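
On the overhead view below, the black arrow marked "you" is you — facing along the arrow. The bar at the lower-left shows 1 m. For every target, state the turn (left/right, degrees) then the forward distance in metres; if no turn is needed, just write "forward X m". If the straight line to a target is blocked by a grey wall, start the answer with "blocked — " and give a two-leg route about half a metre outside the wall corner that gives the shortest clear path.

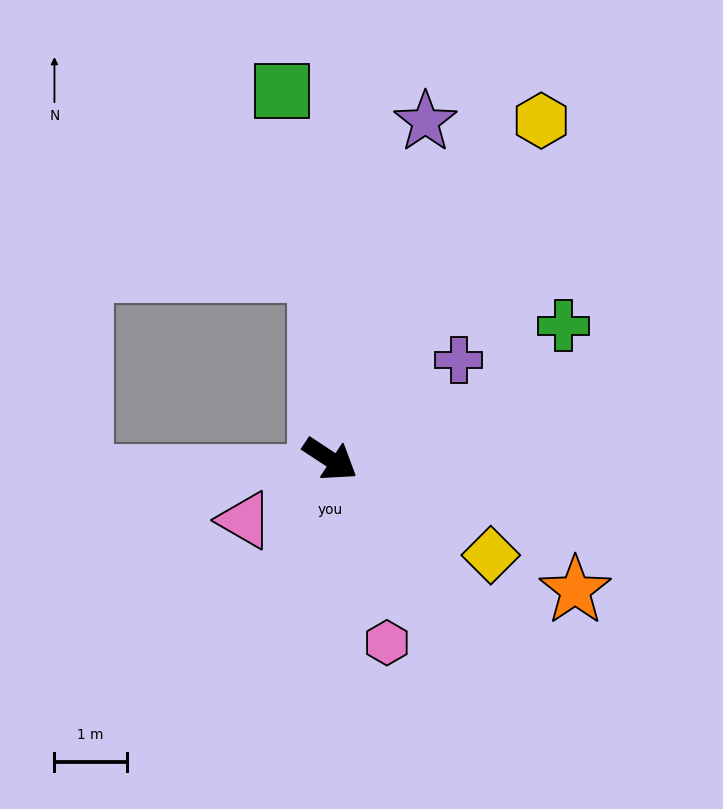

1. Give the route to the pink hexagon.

turn right 40°, forward 2.6 m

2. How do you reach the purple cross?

turn left 71°, forward 2.2 m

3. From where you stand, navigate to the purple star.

turn left 107°, forward 4.8 m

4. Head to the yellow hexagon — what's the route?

turn left 91°, forward 5.5 m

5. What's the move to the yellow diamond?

turn left 2°, forward 2.6 m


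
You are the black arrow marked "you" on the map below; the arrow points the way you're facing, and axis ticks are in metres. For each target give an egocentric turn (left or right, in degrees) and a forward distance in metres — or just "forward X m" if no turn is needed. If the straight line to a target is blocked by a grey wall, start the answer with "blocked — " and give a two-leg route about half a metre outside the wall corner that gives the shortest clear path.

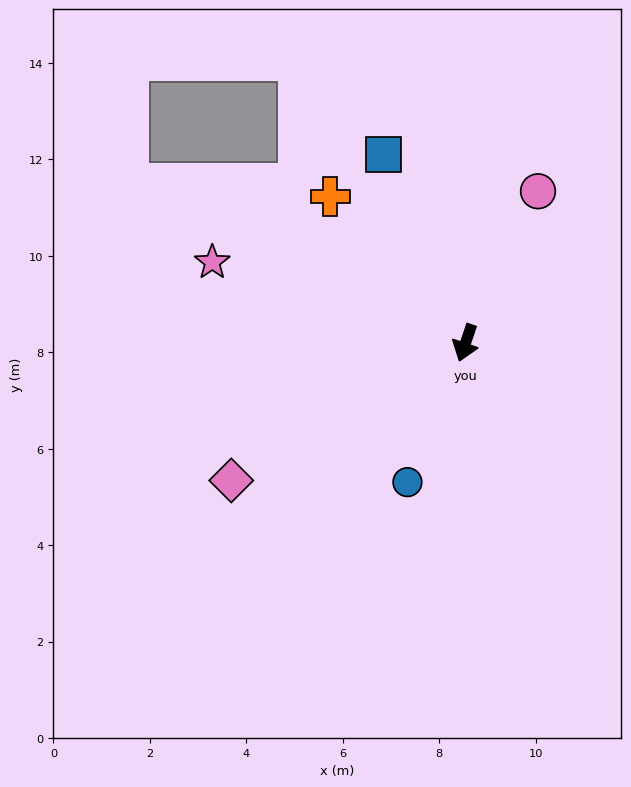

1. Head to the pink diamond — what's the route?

turn right 41°, forward 5.6 m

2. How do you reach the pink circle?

turn left 173°, forward 3.5 m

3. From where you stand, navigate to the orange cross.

turn right 118°, forward 4.1 m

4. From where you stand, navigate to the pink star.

turn right 89°, forward 5.5 m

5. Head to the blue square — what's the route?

turn right 138°, forward 4.3 m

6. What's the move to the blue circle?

turn right 4°, forward 3.1 m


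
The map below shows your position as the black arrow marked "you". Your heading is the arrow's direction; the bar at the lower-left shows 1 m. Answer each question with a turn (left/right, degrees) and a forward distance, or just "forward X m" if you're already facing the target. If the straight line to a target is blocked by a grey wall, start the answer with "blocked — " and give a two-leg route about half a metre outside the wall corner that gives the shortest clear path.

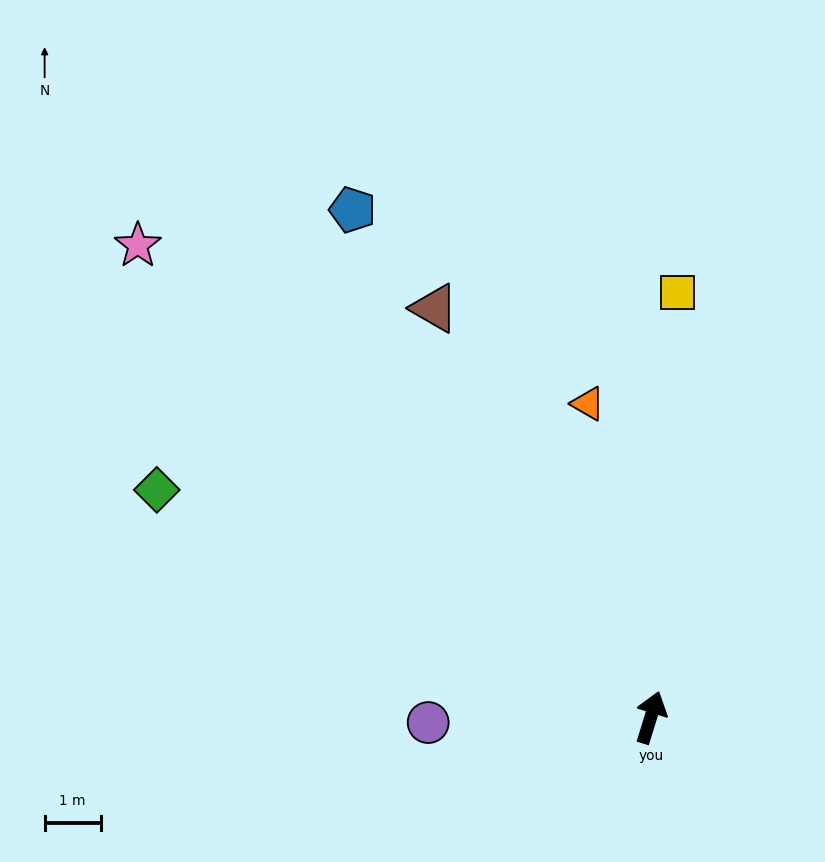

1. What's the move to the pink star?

turn left 65°, forward 12.4 m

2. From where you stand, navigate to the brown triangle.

turn left 45°, forward 8.2 m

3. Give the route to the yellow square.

turn left 14°, forward 7.6 m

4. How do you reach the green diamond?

turn left 82°, forward 9.7 m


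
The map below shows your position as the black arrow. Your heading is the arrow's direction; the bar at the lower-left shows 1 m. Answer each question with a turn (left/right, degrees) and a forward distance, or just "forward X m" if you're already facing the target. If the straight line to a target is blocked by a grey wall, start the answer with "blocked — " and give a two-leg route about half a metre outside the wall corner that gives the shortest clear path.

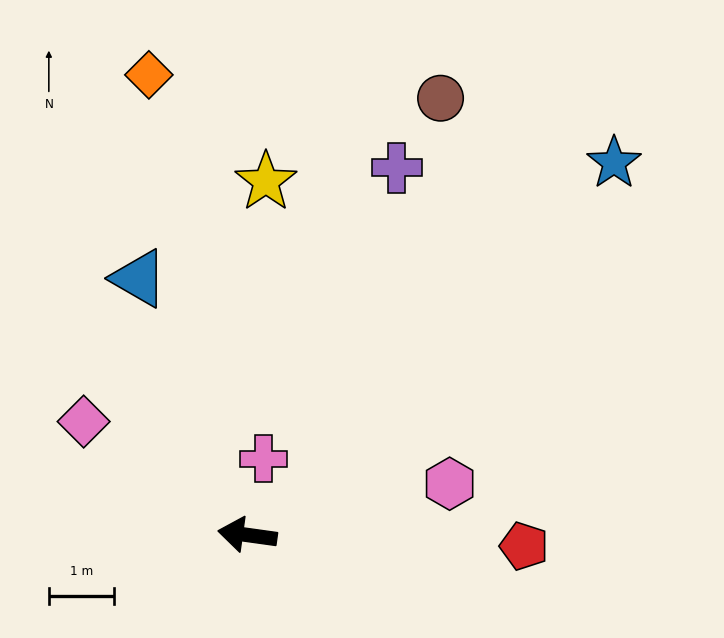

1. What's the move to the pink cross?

turn right 94°, forward 1.2 m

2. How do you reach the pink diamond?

turn right 27°, forward 3.0 m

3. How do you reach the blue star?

turn right 127°, forward 8.0 m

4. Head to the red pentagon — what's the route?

turn right 174°, forward 4.2 m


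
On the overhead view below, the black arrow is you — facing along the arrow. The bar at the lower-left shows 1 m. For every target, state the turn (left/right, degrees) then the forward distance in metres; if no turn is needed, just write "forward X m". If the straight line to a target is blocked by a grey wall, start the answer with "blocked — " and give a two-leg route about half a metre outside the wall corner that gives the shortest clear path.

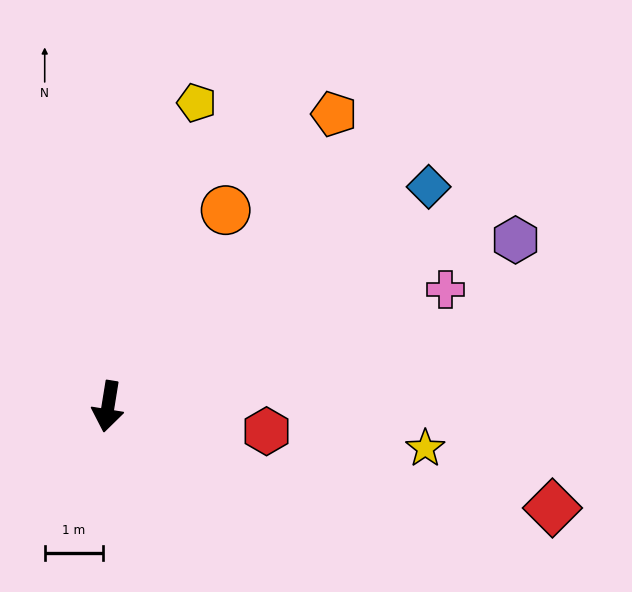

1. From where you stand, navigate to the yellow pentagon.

turn left 173°, forward 5.4 m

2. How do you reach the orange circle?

turn left 158°, forward 3.9 m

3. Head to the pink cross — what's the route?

turn left 118°, forward 6.1 m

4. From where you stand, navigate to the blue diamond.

turn left 134°, forward 6.6 m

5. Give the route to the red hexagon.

turn left 90°, forward 2.7 m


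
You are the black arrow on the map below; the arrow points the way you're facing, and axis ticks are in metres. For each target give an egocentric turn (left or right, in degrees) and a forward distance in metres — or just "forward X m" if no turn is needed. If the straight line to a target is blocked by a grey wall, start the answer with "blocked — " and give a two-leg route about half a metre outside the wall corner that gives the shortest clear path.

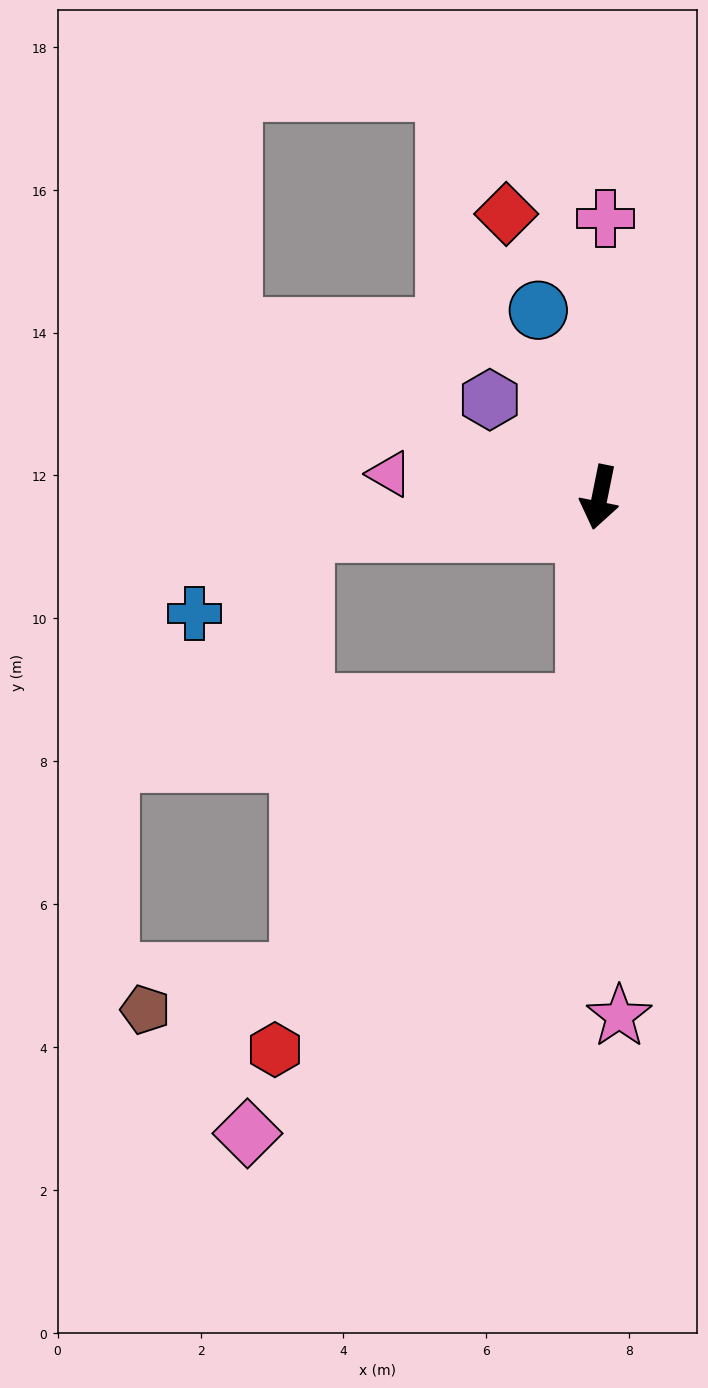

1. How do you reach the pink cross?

turn right 170°, forward 3.9 m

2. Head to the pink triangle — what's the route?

turn right 85°, forward 3.0 m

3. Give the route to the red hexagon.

blocked — turn left 8°, forward 2.9 m, then turn right 39°, forward 6.5 m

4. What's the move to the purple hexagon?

turn right 120°, forward 2.1 m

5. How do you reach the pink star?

turn left 14°, forward 7.3 m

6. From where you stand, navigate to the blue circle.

turn right 150°, forward 2.8 m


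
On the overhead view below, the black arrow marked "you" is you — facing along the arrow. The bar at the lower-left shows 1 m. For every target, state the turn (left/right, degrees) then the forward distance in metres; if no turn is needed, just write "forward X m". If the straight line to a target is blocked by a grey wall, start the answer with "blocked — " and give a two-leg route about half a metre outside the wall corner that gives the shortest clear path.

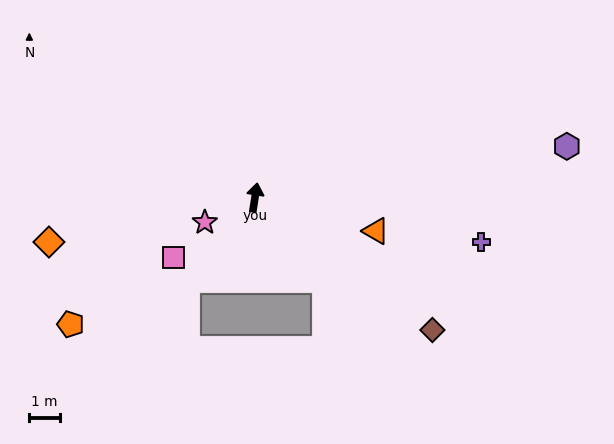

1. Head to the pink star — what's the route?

turn left 125°, forward 1.8 m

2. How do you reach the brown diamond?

turn right 118°, forward 7.3 m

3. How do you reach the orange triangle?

turn right 97°, forward 4.1 m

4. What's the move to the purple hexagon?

turn right 72°, forward 10.4 m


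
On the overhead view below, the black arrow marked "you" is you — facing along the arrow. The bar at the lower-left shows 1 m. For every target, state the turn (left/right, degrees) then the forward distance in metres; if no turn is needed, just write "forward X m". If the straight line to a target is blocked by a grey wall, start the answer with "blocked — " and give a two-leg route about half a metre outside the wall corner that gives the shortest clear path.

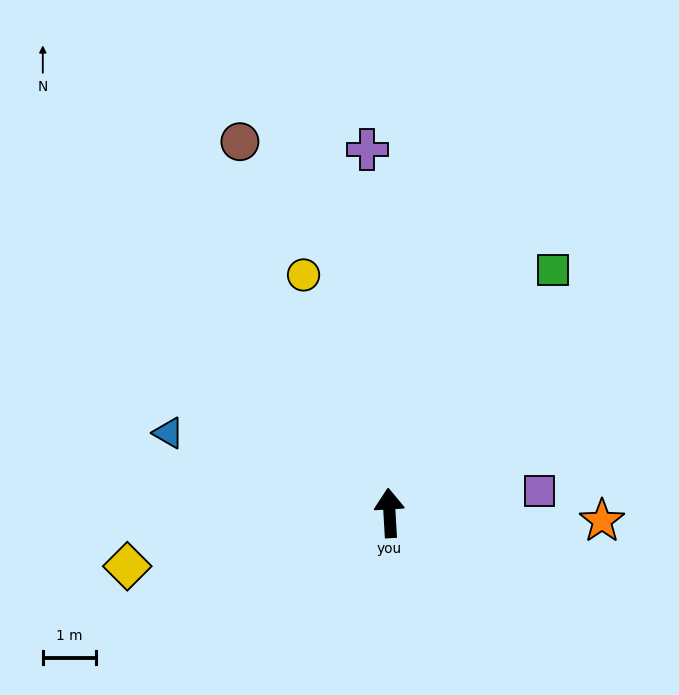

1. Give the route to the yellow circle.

turn left 17°, forward 4.8 m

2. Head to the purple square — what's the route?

turn right 85°, forward 2.9 m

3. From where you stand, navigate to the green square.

turn right 37°, forward 5.5 m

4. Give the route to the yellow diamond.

turn left 98°, forward 5.0 m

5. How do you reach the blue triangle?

turn left 67°, forward 4.4 m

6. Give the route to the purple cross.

forward 6.9 m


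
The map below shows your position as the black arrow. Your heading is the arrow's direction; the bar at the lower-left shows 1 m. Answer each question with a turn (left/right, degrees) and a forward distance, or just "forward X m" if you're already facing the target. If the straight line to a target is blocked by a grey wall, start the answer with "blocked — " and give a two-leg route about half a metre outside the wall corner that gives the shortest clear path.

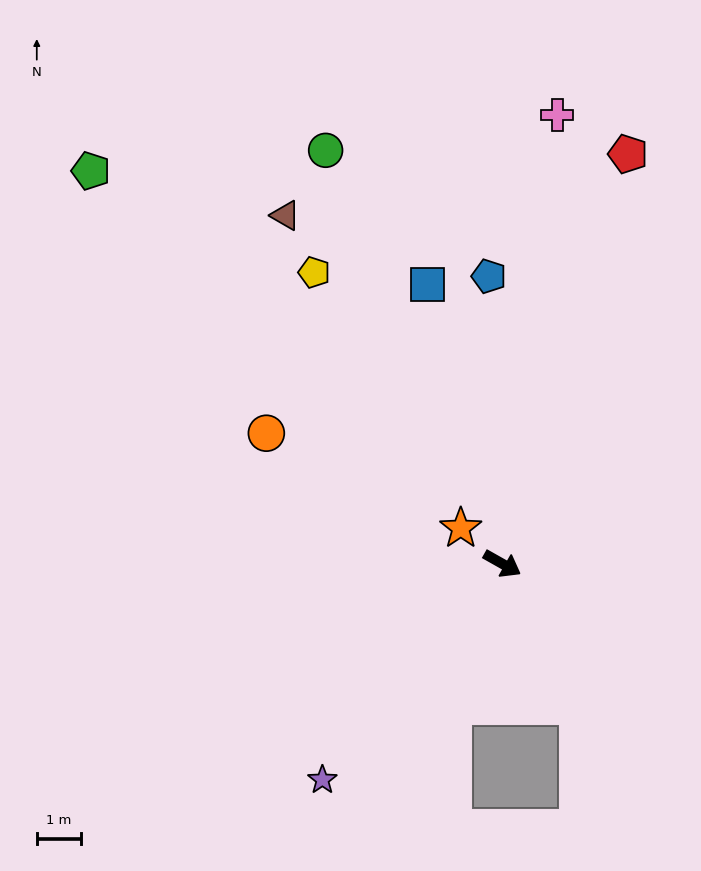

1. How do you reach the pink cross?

turn left 112°, forward 10.3 m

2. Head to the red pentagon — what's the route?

turn left 102°, forward 9.8 m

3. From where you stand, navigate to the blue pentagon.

turn left 122°, forward 6.6 m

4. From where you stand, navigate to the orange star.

turn left 169°, forward 1.2 m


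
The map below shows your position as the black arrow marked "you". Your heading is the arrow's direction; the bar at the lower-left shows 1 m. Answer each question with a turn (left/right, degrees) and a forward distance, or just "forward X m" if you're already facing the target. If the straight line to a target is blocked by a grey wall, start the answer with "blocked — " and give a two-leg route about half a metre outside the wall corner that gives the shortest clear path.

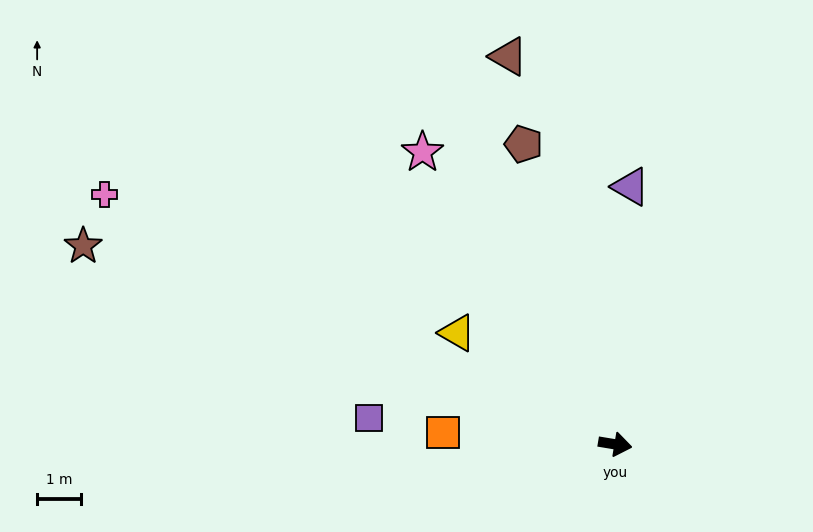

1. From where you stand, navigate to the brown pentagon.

turn left 116°, forward 7.2 m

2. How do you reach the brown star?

turn left 169°, forward 13.0 m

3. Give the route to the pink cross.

turn left 163°, forward 13.0 m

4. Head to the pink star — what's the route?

turn left 133°, forward 8.0 m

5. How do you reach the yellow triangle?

turn left 154°, forward 4.4 m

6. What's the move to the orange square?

turn right 174°, forward 4.0 m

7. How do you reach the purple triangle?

turn left 96°, forward 5.9 m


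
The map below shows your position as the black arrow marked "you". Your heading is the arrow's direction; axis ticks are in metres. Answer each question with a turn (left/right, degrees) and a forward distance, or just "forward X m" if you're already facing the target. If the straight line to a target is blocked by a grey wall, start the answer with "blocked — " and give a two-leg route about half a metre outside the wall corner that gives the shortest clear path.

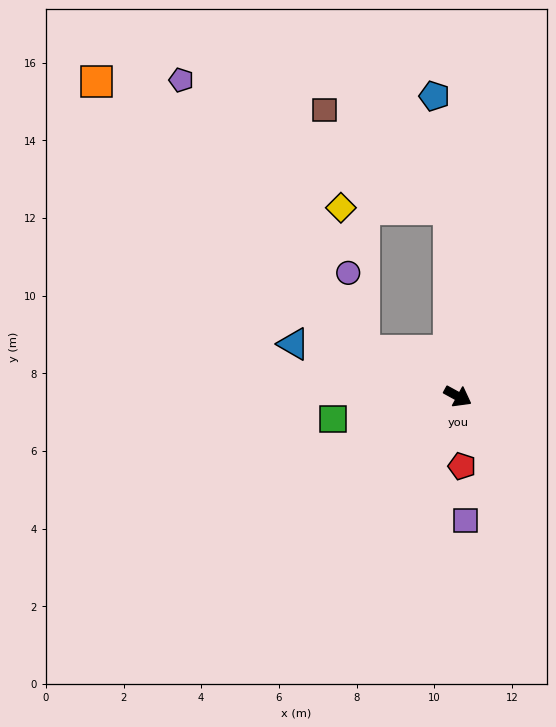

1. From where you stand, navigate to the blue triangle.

turn right 169°, forward 4.4 m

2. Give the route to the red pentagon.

turn right 58°, forward 1.8 m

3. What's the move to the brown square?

blocked — turn left 121°, forward 4.8 m, then turn left 50°, forward 4.1 m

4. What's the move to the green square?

turn right 141°, forward 3.3 m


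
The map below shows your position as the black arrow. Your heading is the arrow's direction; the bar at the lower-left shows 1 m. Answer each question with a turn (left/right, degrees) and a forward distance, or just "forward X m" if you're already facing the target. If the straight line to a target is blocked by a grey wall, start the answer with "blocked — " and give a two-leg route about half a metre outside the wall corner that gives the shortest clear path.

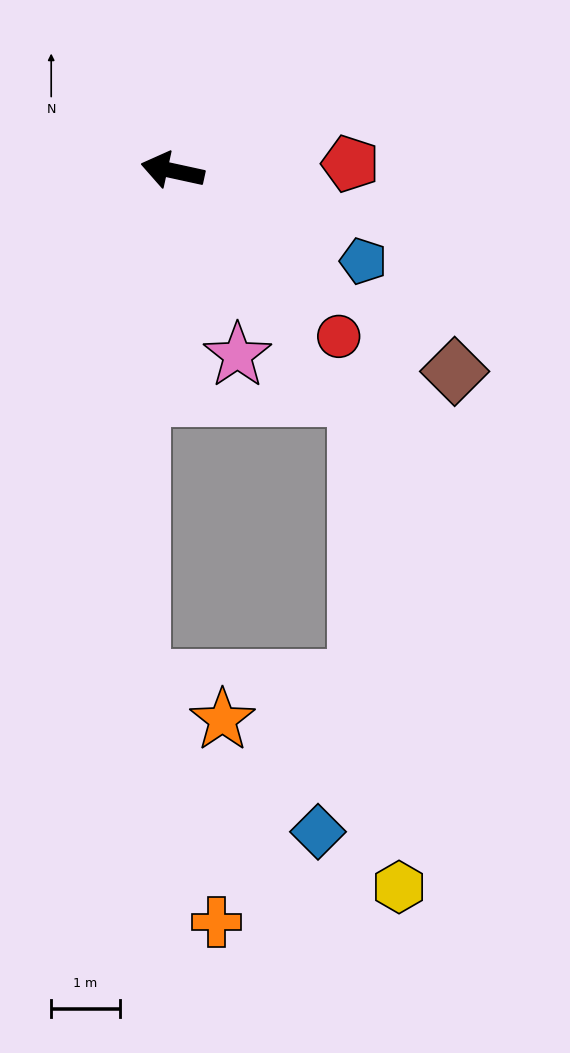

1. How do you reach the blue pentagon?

turn left 167°, forward 3.1 m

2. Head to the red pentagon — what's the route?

turn right 165°, forward 2.6 m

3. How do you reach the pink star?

turn left 122°, forward 2.9 m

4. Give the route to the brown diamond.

turn left 157°, forward 5.1 m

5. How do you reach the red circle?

turn left 147°, forward 3.4 m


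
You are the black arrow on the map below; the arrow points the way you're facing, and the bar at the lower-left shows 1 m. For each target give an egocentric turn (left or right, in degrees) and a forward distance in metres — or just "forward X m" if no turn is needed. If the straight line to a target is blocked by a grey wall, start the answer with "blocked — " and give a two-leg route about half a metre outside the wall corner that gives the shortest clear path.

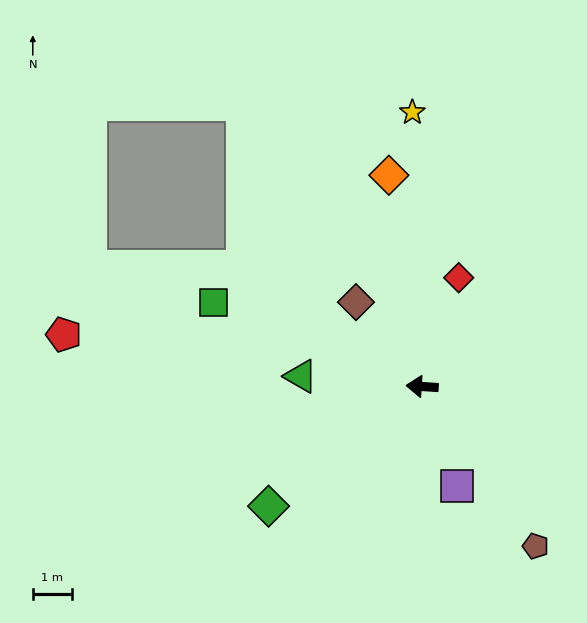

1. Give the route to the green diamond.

turn left 41°, forward 4.9 m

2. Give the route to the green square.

turn right 18°, forward 5.7 m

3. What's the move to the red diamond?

turn right 105°, forward 2.9 m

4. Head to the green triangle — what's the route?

forward 3.1 m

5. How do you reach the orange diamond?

turn right 77°, forward 5.4 m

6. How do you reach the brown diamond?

turn right 48°, forward 2.7 m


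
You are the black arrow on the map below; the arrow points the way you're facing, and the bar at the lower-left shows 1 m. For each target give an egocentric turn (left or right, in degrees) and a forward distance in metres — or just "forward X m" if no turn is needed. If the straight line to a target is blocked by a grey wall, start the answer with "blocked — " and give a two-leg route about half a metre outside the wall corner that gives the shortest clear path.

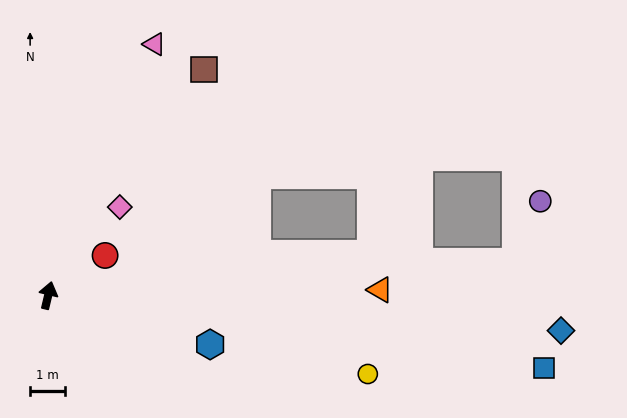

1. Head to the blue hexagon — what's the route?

turn right 93°, forward 4.9 m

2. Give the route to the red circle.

turn right 42°, forward 2.0 m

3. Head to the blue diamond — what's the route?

turn right 80°, forward 14.9 m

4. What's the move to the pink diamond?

turn right 26°, forward 3.3 m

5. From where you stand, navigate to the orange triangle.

turn right 76°, forward 9.6 m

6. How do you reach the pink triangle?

turn right 9°, forward 7.9 m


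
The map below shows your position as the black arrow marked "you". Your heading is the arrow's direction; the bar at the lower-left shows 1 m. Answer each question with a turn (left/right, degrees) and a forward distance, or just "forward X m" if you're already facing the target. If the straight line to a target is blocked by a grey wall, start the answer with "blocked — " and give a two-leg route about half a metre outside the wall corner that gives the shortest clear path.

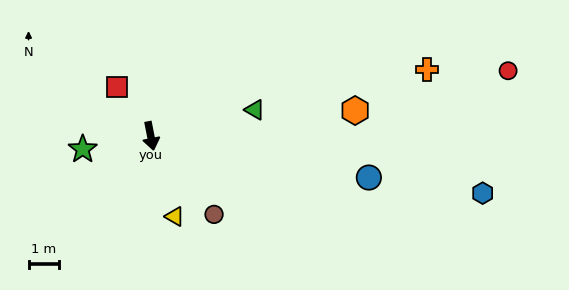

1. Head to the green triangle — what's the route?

turn left 93°, forward 3.5 m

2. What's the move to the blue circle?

turn left 68°, forward 7.3 m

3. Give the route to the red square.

turn right 156°, forward 2.0 m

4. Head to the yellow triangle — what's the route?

turn left 5°, forward 2.8 m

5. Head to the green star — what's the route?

turn right 90°, forward 2.3 m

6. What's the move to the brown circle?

turn left 28°, forward 3.3 m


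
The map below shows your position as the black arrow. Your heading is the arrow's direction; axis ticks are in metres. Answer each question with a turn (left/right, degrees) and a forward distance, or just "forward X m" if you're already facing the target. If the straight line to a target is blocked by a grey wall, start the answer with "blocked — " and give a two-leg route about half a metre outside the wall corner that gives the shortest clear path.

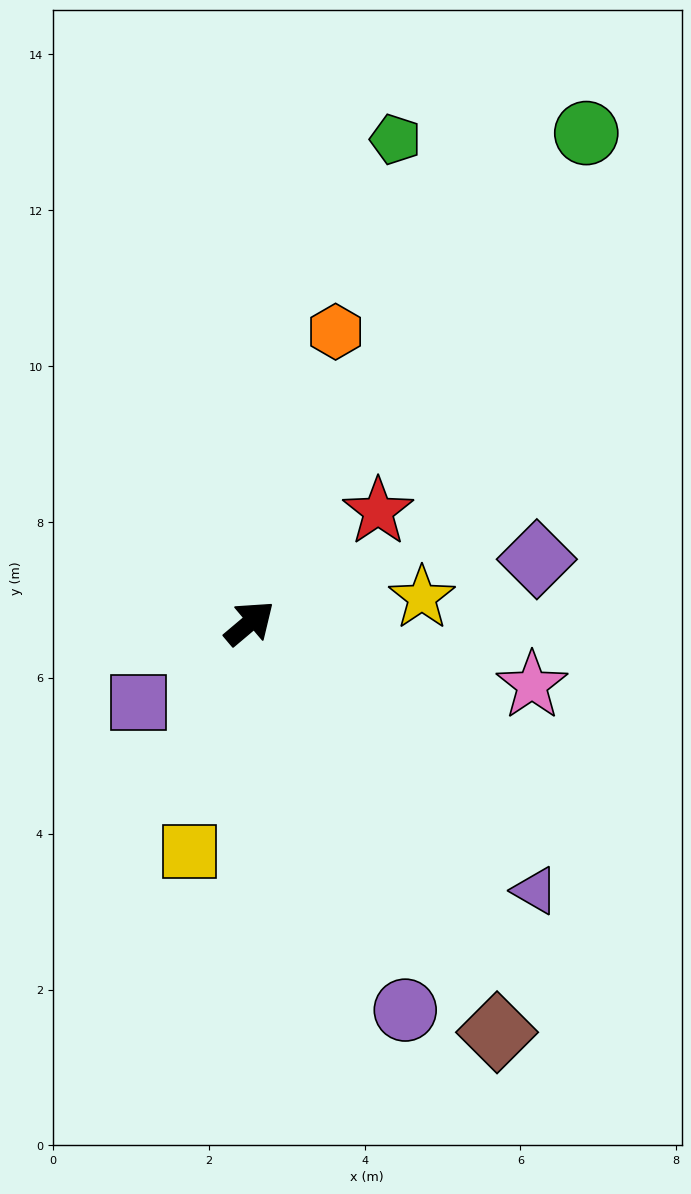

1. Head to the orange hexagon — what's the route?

turn left 33°, forward 3.9 m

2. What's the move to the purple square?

turn left 175°, forward 1.8 m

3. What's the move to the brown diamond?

turn right 99°, forward 6.1 m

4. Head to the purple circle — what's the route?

turn right 108°, forward 5.4 m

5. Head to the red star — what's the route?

forward 2.2 m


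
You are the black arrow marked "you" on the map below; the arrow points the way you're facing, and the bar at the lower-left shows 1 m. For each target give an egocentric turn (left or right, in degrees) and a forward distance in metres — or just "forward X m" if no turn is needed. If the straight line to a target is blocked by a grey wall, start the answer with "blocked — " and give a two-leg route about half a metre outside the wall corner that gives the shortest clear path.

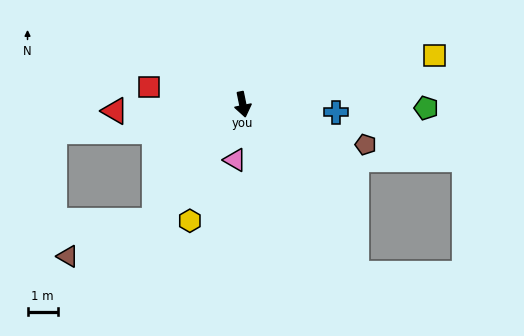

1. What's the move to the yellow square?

turn left 93°, forward 6.5 m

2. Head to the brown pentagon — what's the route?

turn left 60°, forward 4.3 m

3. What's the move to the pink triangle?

turn right 19°, forward 1.8 m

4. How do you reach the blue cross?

turn left 74°, forward 3.1 m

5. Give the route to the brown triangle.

blocked — turn right 49°, forward 4.8 m, then turn right 30°, forward 3.1 m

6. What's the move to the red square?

turn right 112°, forward 3.1 m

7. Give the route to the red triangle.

turn right 99°, forward 4.2 m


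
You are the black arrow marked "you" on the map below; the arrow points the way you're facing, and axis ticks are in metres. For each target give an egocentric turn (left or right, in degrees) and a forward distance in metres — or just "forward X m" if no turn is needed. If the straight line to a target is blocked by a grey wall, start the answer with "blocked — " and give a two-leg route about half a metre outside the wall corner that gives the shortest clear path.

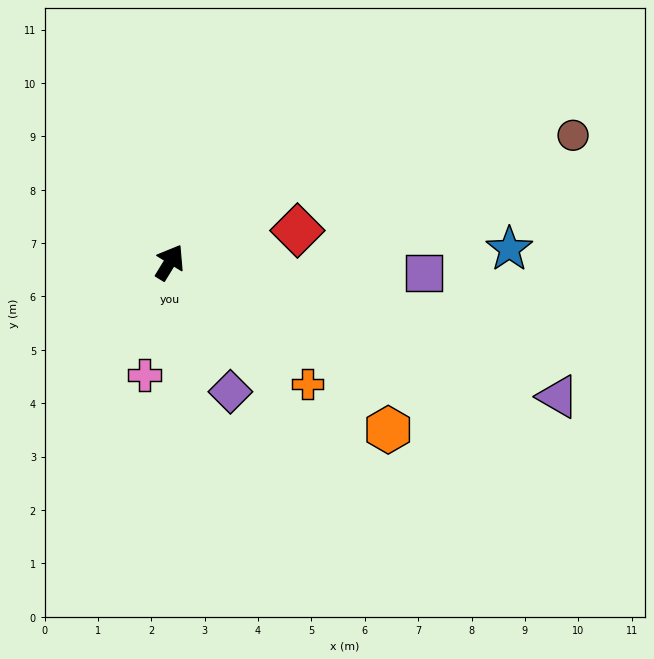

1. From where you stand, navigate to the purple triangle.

turn right 78°, forward 7.7 m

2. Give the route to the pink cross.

turn right 161°, forward 2.2 m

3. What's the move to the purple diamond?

turn right 123°, forward 2.7 m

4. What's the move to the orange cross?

turn right 100°, forward 3.4 m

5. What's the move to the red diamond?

turn right 45°, forward 2.5 m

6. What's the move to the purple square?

turn right 61°, forward 4.8 m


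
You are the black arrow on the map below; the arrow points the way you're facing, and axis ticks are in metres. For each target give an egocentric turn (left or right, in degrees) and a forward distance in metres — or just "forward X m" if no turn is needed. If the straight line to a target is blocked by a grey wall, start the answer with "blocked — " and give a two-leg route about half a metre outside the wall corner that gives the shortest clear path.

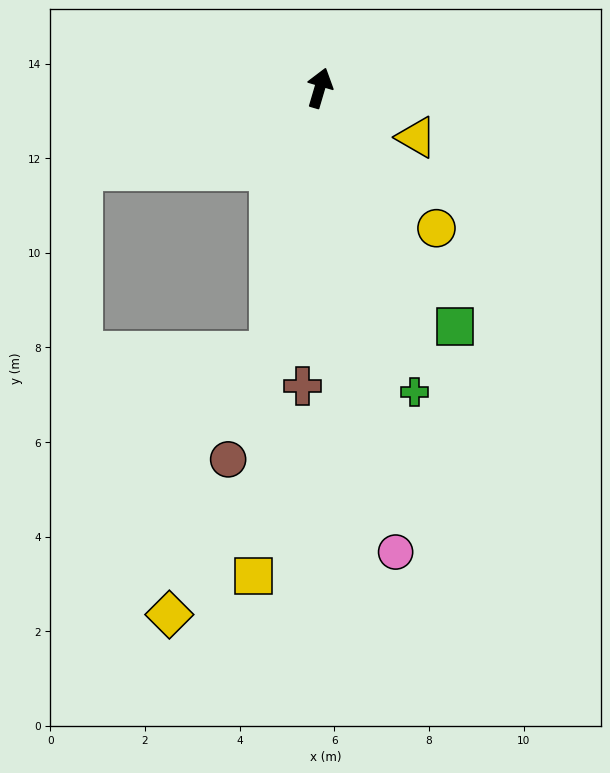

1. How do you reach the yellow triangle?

turn right 101°, forward 2.3 m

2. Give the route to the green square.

turn right 134°, forward 5.8 m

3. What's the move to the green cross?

turn right 146°, forward 6.7 m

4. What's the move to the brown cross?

turn right 167°, forward 6.3 m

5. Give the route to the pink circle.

turn right 154°, forward 9.9 m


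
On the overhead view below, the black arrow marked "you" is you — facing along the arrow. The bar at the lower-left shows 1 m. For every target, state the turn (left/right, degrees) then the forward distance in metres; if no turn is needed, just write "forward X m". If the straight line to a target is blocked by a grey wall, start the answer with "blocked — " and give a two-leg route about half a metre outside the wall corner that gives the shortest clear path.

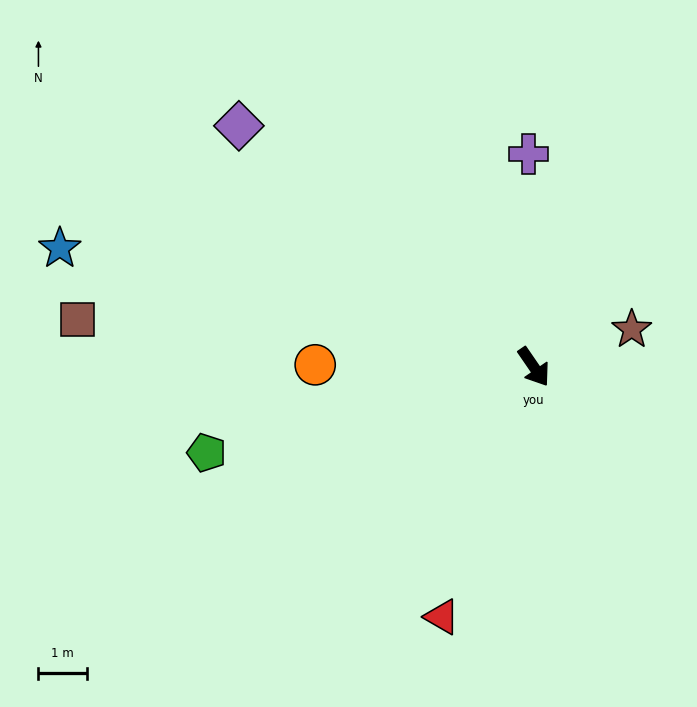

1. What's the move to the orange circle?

turn right 125°, forward 4.5 m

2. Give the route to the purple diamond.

turn right 164°, forward 7.9 m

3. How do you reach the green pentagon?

turn right 110°, forward 7.0 m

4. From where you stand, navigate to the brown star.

turn left 77°, forward 2.2 m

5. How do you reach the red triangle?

turn right 55°, forward 5.5 m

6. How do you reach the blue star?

turn right 139°, forward 10.1 m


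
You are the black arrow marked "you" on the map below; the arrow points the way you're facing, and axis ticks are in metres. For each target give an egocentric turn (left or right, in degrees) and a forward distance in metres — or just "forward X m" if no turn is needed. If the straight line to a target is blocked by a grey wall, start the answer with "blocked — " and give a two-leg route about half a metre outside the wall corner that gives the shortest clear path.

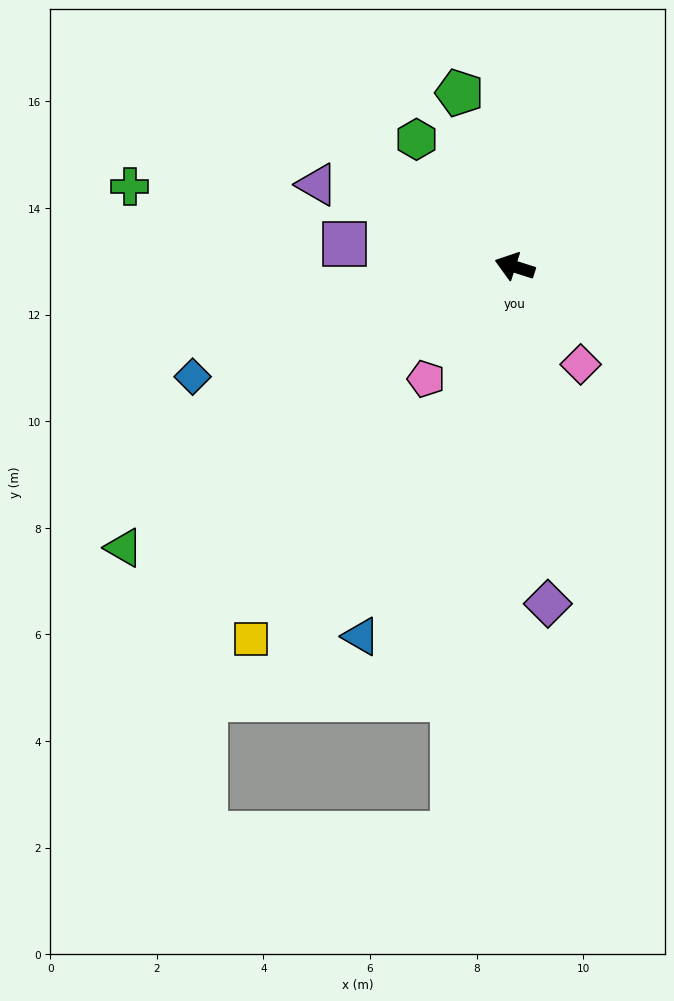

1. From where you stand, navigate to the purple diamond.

turn left 113°, forward 6.4 m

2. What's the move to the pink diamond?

turn left 142°, forward 2.2 m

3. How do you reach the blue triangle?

turn left 85°, forward 7.5 m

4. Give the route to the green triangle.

turn left 53°, forward 9.0 m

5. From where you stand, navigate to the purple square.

turn left 10°, forward 3.2 m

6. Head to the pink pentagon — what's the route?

turn left 69°, forward 2.7 m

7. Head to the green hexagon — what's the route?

turn right 35°, forward 3.0 m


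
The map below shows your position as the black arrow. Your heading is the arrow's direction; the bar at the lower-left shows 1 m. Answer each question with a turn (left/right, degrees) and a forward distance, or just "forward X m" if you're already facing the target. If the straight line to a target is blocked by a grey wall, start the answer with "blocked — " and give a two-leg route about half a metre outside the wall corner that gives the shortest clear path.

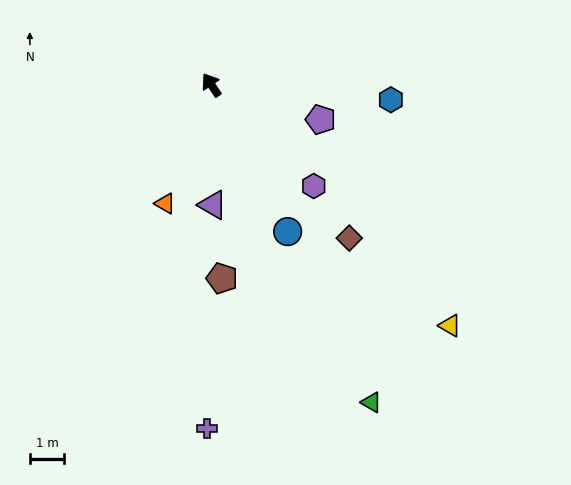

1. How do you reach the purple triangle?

turn left 147°, forward 3.5 m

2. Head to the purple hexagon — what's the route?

turn right 168°, forward 4.2 m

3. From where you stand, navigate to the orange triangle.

turn left 125°, forward 3.7 m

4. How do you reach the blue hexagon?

turn right 129°, forward 5.3 m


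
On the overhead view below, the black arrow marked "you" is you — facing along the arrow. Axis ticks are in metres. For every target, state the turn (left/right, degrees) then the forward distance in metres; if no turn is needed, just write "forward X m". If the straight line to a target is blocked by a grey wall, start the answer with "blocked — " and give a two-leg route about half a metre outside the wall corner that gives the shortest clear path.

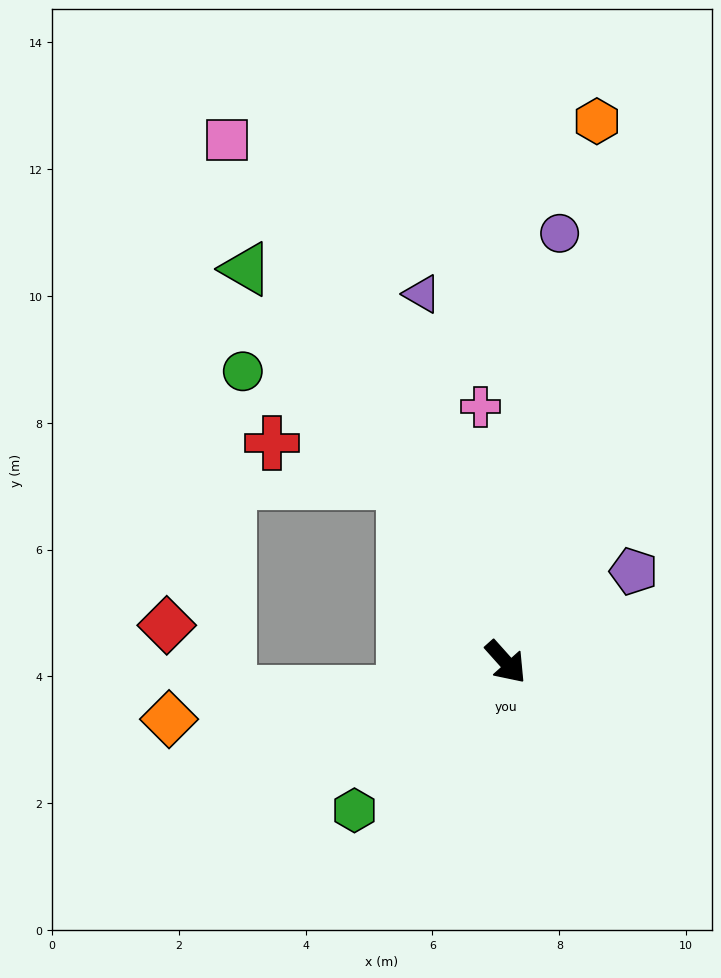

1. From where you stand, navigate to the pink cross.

turn left 144°, forward 4.0 m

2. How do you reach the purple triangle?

turn left 151°, forward 6.0 m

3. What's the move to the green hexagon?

turn right 87°, forward 3.3 m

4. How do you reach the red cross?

blocked — turn left 168°, forward 3.3 m, then turn left 44°, forward 2.2 m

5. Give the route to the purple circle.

turn left 131°, forward 6.8 m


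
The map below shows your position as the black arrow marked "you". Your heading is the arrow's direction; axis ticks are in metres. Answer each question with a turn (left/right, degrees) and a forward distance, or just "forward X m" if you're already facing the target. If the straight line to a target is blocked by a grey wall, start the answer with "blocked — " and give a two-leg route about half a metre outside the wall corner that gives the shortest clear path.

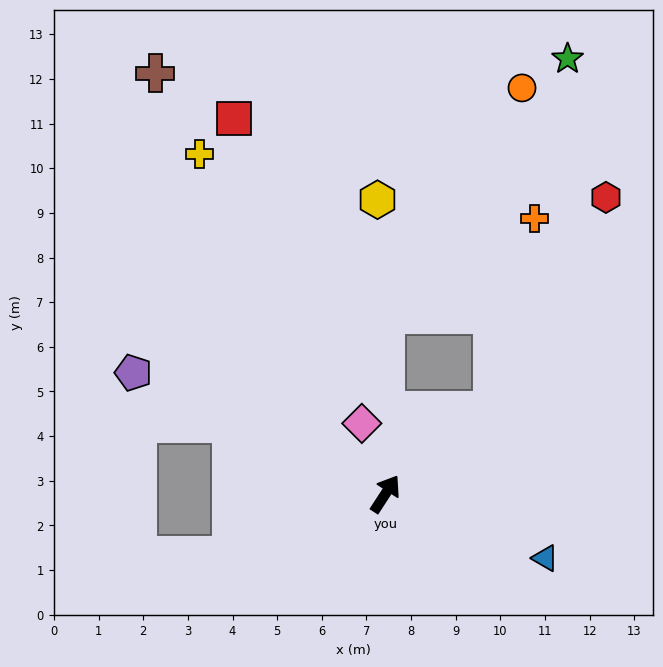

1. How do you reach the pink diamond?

turn left 51°, forward 1.7 m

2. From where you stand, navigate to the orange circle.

blocked — turn right 19°, forward 3.0 m, then turn left 47°, forward 7.3 m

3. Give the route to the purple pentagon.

turn left 97°, forward 6.3 m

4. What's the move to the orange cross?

blocked — turn right 19°, forward 3.0 m, then turn left 40°, forward 4.4 m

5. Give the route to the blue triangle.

turn right 79°, forward 3.9 m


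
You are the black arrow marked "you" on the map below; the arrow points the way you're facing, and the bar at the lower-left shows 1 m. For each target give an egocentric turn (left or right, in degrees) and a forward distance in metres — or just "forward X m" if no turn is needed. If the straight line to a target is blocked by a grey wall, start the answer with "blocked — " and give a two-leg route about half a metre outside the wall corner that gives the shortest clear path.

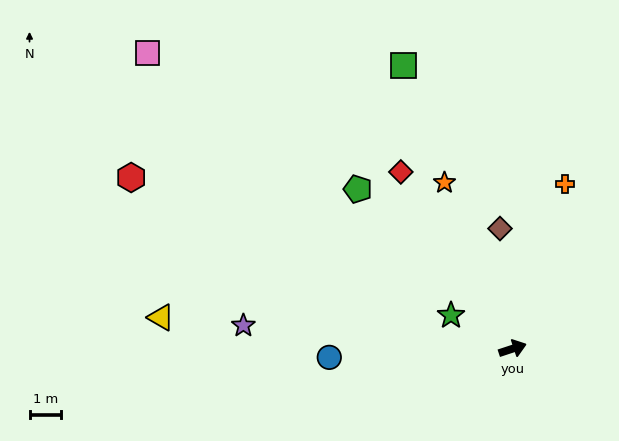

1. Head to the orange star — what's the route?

turn left 94°, forward 5.6 m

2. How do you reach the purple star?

turn left 157°, forward 8.5 m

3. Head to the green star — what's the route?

turn left 133°, forward 2.2 m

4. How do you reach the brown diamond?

turn left 78°, forward 3.8 m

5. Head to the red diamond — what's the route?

turn left 104°, forward 6.6 m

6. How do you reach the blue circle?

turn left 164°, forward 5.8 m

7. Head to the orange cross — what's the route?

turn left 54°, forward 5.4 m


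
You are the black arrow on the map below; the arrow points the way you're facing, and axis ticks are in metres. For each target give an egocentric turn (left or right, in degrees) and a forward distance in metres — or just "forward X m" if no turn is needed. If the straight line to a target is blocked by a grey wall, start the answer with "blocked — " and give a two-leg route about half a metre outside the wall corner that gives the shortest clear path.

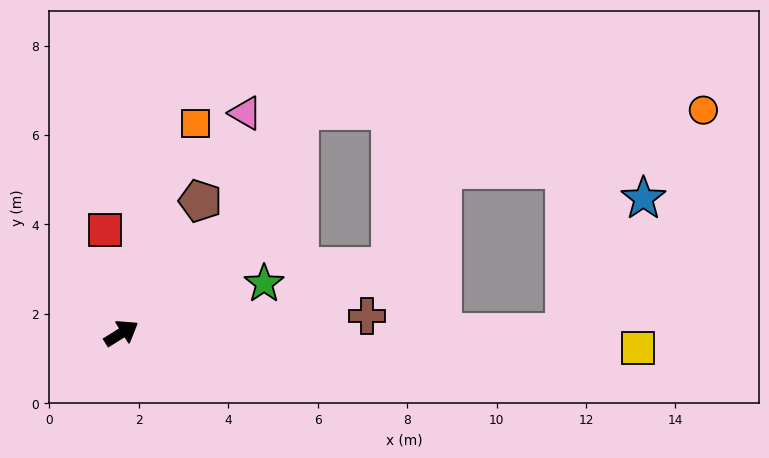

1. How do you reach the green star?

turn right 13°, forward 3.4 m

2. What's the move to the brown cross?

turn right 28°, forward 5.5 m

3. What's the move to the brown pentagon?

turn left 27°, forward 3.4 m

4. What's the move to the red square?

turn left 67°, forward 2.3 m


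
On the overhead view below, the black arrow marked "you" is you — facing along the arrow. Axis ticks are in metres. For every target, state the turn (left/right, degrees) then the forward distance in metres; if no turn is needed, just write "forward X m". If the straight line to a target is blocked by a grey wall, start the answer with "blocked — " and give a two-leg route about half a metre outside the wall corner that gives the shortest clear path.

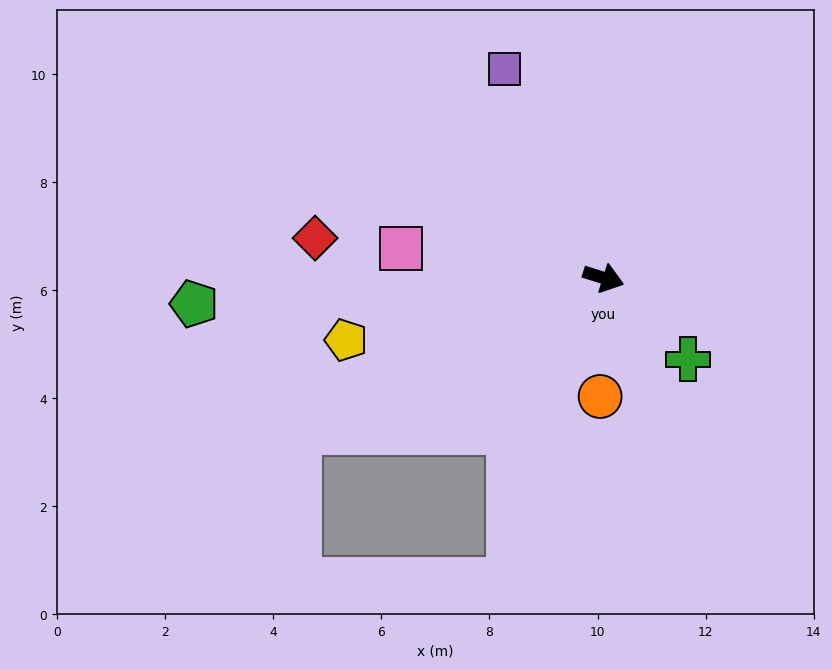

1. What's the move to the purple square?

turn left 133°, forward 4.3 m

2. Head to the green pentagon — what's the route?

turn right 159°, forward 7.6 m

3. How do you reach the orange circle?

turn right 74°, forward 2.2 m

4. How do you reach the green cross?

turn right 26°, forward 2.2 m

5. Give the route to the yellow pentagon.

turn right 149°, forward 4.9 m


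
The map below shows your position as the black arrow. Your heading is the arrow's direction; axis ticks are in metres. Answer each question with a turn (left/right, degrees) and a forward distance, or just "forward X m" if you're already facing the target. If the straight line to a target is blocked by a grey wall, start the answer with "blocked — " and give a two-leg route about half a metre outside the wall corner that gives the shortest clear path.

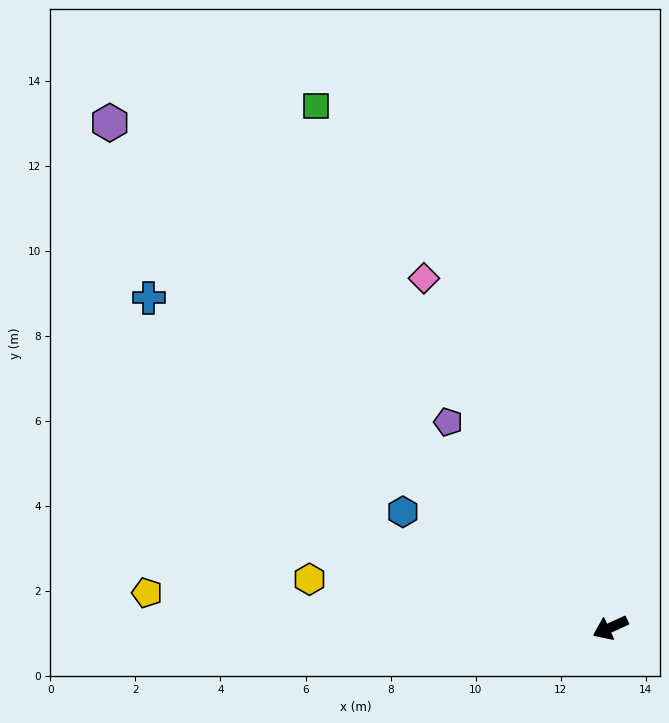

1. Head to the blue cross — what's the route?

turn right 60°, forward 13.3 m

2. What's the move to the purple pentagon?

turn right 76°, forward 6.2 m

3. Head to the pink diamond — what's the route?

turn right 86°, forward 9.3 m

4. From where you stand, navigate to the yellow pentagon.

turn right 29°, forward 10.9 m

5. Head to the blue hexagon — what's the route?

turn right 54°, forward 5.6 m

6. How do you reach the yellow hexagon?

turn right 34°, forward 7.2 m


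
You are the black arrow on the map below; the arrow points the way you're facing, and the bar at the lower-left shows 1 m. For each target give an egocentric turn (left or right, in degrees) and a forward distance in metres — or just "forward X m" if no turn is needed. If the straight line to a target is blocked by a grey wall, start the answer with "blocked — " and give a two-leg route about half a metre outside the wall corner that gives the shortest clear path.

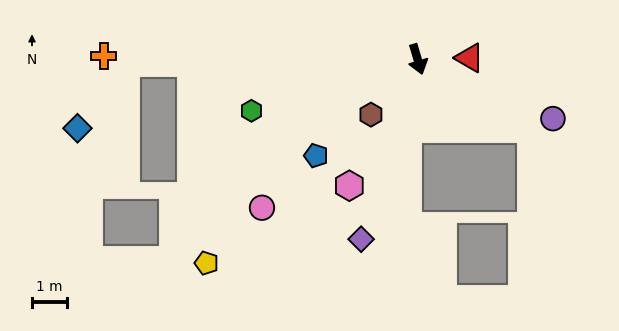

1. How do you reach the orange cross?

turn right 107°, forward 9.0 m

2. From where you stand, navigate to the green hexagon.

turn right 89°, forward 5.0 m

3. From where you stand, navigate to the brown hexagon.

turn right 57°, forward 2.1 m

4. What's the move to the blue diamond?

blocked — turn right 106°, forward 8.4 m, then turn left 54°, forward 2.3 m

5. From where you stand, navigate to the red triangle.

turn left 75°, forward 1.5 m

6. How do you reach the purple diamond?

turn right 34°, forward 5.4 m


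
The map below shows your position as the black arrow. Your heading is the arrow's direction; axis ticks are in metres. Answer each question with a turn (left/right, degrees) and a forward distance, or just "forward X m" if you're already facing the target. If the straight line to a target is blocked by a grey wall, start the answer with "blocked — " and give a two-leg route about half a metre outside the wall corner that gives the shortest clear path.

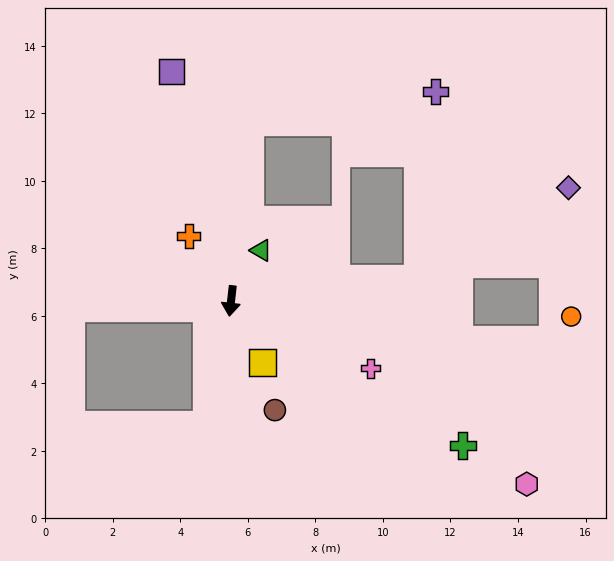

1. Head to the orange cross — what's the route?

turn right 140°, forward 2.3 m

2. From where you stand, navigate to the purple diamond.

blocked — turn left 103°, forward 5.6 m, then turn left 25°, forward 5.2 m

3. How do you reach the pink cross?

turn left 71°, forward 4.6 m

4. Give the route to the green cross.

turn left 64°, forward 8.1 m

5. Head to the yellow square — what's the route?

turn left 34°, forward 2.0 m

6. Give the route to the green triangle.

turn left 156°, forward 1.7 m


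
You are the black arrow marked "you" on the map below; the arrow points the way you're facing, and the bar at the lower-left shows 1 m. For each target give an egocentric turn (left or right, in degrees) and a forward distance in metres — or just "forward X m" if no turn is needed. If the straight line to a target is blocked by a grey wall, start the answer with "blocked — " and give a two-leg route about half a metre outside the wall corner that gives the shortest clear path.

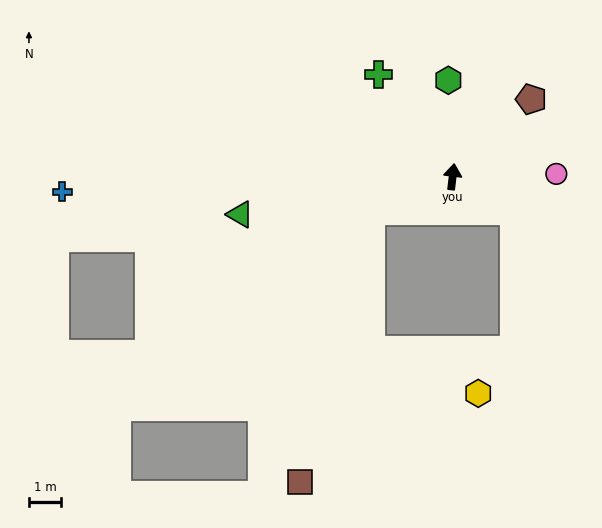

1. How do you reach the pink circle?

turn right 82°, forward 3.2 m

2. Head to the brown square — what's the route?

blocked — turn left 120°, forward 2.7 m, then turn left 52°, forward 8.6 m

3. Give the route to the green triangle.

turn left 107°, forward 6.6 m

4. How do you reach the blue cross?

turn left 99°, forward 12.0 m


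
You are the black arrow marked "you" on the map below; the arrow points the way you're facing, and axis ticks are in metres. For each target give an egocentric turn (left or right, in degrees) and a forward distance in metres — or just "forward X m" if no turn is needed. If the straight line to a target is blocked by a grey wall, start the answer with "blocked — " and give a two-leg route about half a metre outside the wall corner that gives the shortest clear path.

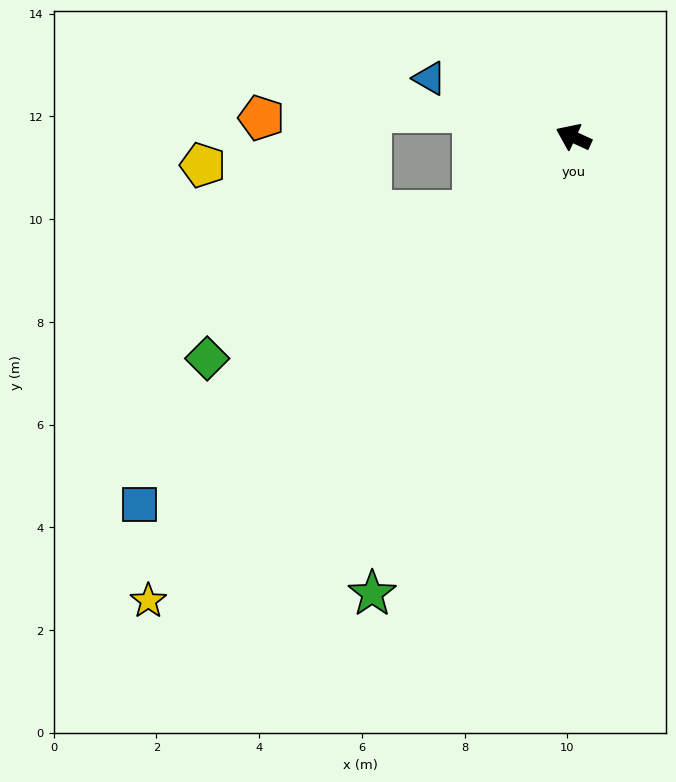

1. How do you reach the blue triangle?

turn left 2°, forward 3.0 m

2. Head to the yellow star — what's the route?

turn left 72°, forward 12.3 m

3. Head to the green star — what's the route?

turn left 91°, forward 9.7 m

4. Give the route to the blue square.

turn left 65°, forward 11.1 m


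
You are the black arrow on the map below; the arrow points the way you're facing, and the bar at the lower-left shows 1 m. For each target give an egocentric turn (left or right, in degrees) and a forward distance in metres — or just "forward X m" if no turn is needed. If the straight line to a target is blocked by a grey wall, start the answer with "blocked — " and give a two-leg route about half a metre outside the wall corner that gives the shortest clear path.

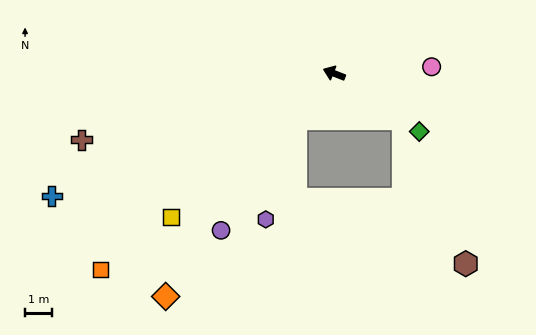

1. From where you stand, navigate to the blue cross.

turn left 45°, forward 11.4 m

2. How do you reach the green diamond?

turn left 167°, forward 3.8 m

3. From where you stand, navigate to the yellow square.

turn left 63°, forward 8.1 m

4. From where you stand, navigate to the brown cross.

turn left 36°, forward 9.7 m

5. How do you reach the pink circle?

turn right 155°, forward 3.6 m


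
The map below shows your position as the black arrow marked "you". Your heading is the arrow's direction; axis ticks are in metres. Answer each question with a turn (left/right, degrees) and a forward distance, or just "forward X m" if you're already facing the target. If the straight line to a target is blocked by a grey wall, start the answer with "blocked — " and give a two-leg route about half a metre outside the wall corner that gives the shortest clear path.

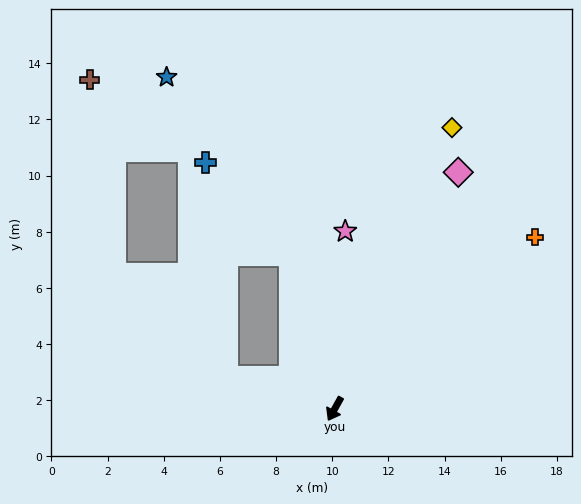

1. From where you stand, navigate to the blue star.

blocked — turn right 135°, forward 5.7 m, then turn left 19°, forward 7.7 m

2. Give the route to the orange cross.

turn left 160°, forward 9.4 m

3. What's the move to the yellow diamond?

turn right 174°, forward 10.8 m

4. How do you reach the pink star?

turn right 154°, forward 6.3 m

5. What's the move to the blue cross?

blocked — turn right 135°, forward 5.7 m, then turn left 27°, forward 4.5 m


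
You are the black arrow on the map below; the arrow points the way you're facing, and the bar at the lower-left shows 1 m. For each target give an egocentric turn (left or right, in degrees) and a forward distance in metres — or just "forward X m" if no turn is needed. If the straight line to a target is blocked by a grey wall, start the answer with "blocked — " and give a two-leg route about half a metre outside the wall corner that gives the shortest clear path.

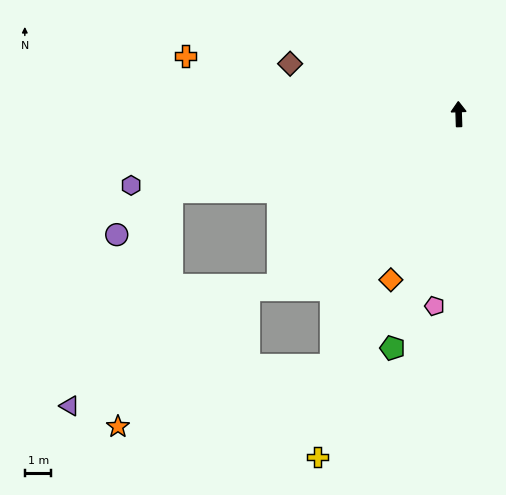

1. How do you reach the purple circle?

blocked — turn left 103°, forward 11.2 m, then turn left 23°, forward 2.6 m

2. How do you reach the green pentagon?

turn left 162°, forward 9.1 m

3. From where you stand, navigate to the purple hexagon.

turn left 100°, forward 12.6 m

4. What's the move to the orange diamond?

turn left 156°, forward 6.7 m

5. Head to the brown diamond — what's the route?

turn left 72°, forward 6.6 m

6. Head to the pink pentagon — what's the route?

turn left 171°, forward 7.3 m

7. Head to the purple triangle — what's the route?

blocked — turn left 103°, forward 11.2 m, then turn left 50°, forward 8.9 m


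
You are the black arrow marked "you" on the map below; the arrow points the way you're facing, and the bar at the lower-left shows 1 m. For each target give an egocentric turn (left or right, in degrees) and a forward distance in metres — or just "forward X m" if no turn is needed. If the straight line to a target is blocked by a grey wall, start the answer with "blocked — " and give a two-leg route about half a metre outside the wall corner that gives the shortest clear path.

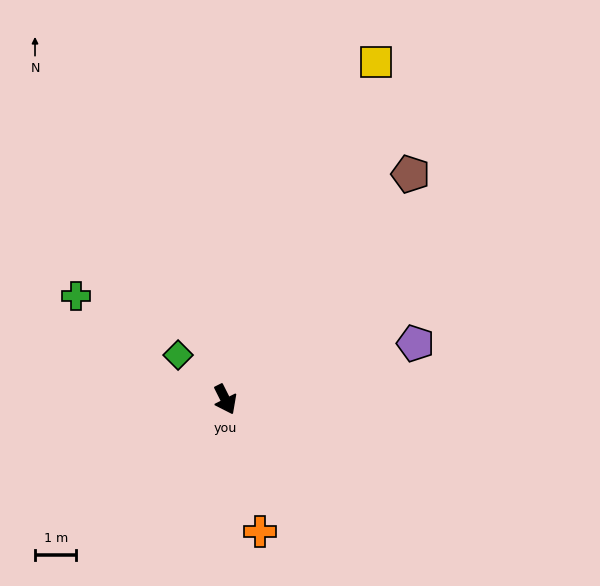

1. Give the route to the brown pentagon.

turn left 114°, forward 7.0 m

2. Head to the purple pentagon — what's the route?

turn left 80°, forward 4.8 m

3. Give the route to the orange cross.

turn right 12°, forward 3.3 m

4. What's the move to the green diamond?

turn right 160°, forward 1.6 m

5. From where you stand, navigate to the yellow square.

turn left 129°, forward 8.9 m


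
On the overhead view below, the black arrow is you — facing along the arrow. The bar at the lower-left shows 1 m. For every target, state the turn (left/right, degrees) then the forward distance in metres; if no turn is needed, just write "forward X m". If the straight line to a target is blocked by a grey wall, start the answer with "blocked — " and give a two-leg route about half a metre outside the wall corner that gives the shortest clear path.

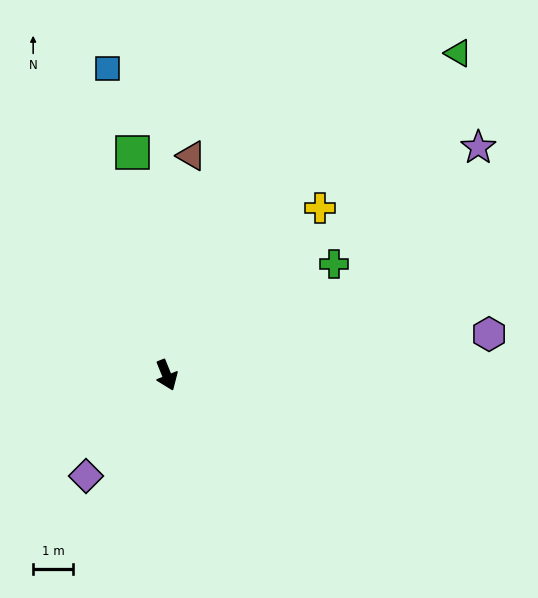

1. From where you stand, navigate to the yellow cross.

turn left 116°, forward 5.7 m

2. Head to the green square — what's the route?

turn left 167°, forward 5.7 m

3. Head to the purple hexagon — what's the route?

turn left 75°, forward 8.2 m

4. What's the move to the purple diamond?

turn right 61°, forward 3.3 m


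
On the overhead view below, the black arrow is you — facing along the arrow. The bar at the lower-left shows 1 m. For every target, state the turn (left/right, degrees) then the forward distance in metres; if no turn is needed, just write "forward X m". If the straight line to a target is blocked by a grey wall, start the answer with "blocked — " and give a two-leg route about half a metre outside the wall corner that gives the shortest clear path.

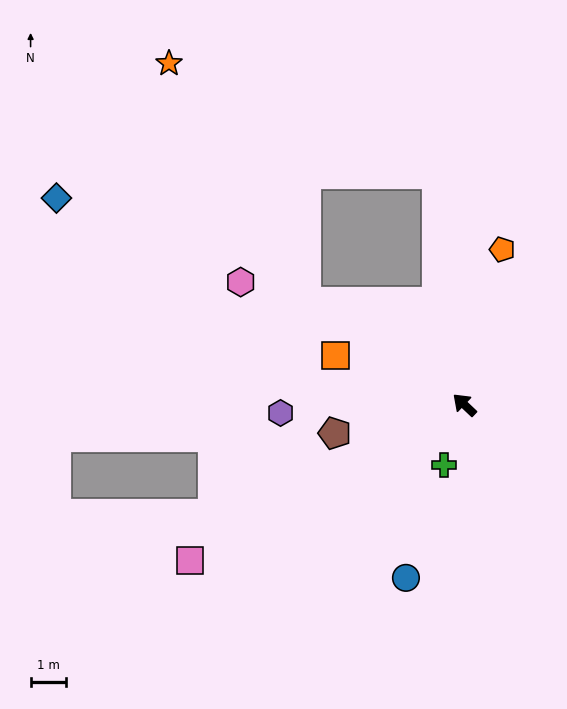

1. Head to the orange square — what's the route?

turn left 23°, forward 3.9 m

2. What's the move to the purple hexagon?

turn left 46°, forward 5.2 m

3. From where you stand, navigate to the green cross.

turn left 115°, forward 1.8 m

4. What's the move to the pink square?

turn left 73°, forward 9.0 m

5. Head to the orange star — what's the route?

blocked — turn left 10°, forward 5.4 m, then turn right 27°, forward 7.8 m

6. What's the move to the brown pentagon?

turn left 56°, forward 3.8 m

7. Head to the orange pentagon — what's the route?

turn right 60°, forward 4.5 m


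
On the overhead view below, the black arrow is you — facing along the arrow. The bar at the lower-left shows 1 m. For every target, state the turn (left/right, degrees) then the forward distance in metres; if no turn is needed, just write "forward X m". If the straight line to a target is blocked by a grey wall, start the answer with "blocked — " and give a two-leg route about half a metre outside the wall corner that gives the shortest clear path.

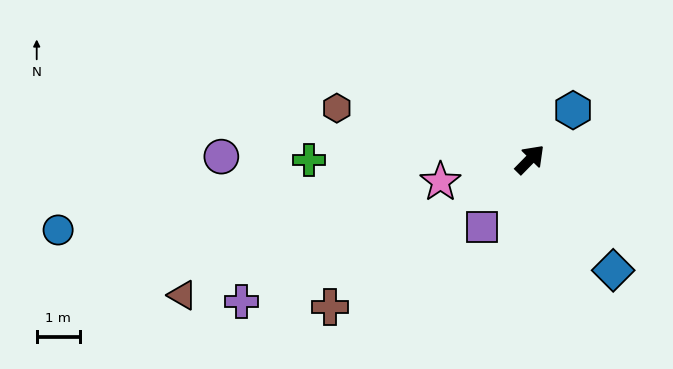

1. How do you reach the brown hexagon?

turn left 120°, forward 4.6 m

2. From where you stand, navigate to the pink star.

turn left 148°, forward 2.1 m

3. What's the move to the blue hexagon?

turn left 3°, forward 1.5 m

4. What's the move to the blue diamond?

turn right 99°, forward 3.2 m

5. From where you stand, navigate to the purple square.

turn right 171°, forward 1.9 m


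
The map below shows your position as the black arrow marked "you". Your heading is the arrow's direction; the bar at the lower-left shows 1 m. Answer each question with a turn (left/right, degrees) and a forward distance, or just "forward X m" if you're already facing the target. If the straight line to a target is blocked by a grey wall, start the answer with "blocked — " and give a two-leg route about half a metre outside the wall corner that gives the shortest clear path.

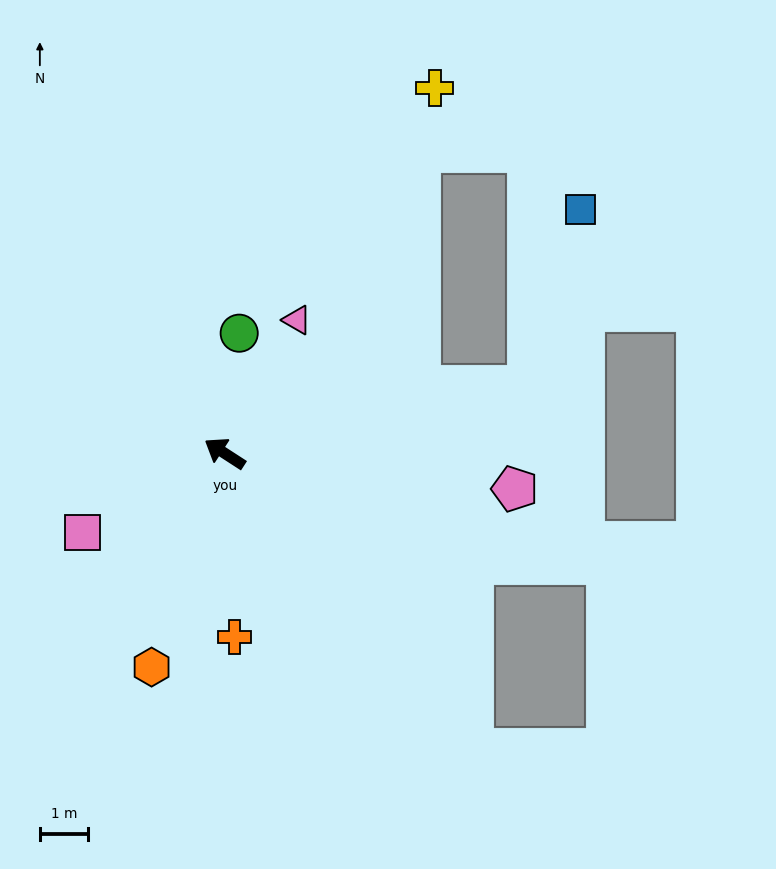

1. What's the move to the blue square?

blocked — turn right 135°, forward 6.4 m, then turn left 61°, forward 3.8 m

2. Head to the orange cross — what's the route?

turn left 126°, forward 3.8 m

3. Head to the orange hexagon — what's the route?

turn left 104°, forward 4.7 m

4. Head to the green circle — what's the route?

turn right 64°, forward 2.5 m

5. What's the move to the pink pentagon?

turn right 154°, forward 6.1 m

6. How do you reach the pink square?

turn left 62°, forward 3.4 m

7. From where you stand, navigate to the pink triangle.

turn right 86°, forward 3.1 m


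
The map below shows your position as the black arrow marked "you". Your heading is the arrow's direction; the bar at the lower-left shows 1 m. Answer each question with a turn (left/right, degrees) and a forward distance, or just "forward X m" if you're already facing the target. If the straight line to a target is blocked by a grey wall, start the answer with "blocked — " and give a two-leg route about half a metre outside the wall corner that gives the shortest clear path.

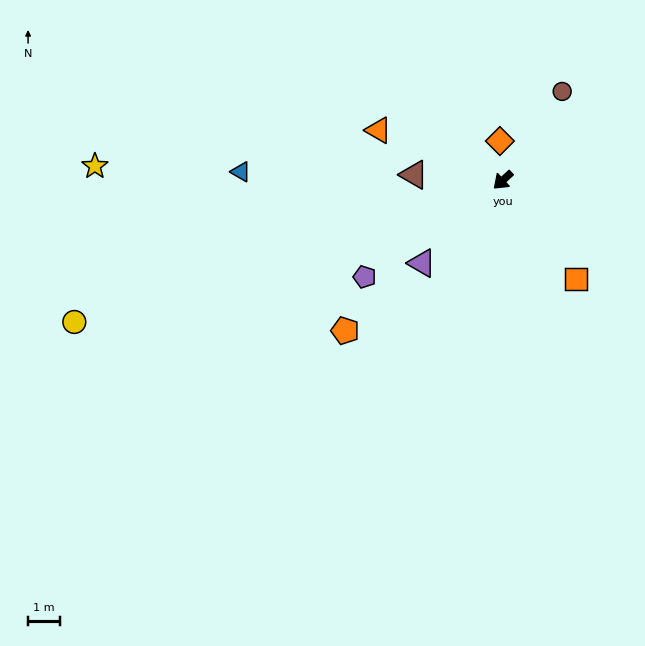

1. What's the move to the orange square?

turn left 84°, forward 3.9 m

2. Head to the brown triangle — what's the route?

turn right 46°, forward 2.8 m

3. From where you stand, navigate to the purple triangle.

turn left 3°, forward 3.6 m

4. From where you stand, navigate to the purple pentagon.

turn right 8°, forward 5.3 m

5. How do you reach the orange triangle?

turn right 64°, forward 4.2 m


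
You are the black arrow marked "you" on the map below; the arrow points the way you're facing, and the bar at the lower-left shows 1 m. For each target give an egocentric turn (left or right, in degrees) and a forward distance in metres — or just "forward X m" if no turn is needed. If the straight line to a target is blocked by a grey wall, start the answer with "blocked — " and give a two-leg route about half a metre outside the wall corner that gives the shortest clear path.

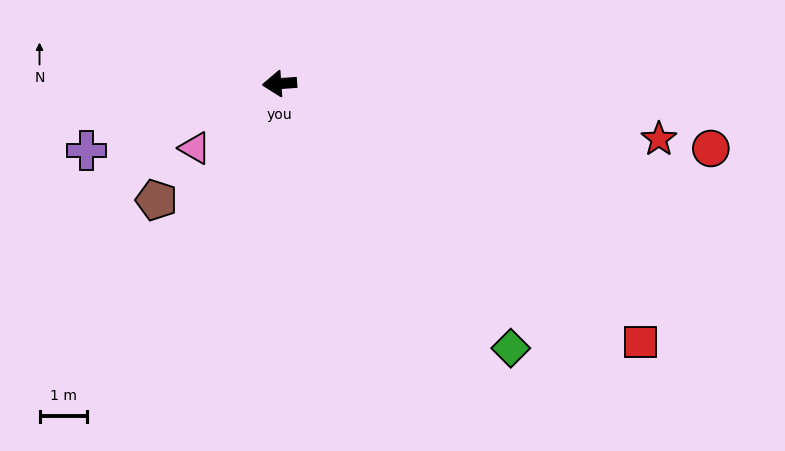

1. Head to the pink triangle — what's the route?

turn left 33°, forward 2.3 m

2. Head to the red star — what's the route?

turn left 168°, forward 8.1 m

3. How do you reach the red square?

turn left 140°, forward 9.4 m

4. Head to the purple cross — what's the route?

turn left 15°, forward 4.3 m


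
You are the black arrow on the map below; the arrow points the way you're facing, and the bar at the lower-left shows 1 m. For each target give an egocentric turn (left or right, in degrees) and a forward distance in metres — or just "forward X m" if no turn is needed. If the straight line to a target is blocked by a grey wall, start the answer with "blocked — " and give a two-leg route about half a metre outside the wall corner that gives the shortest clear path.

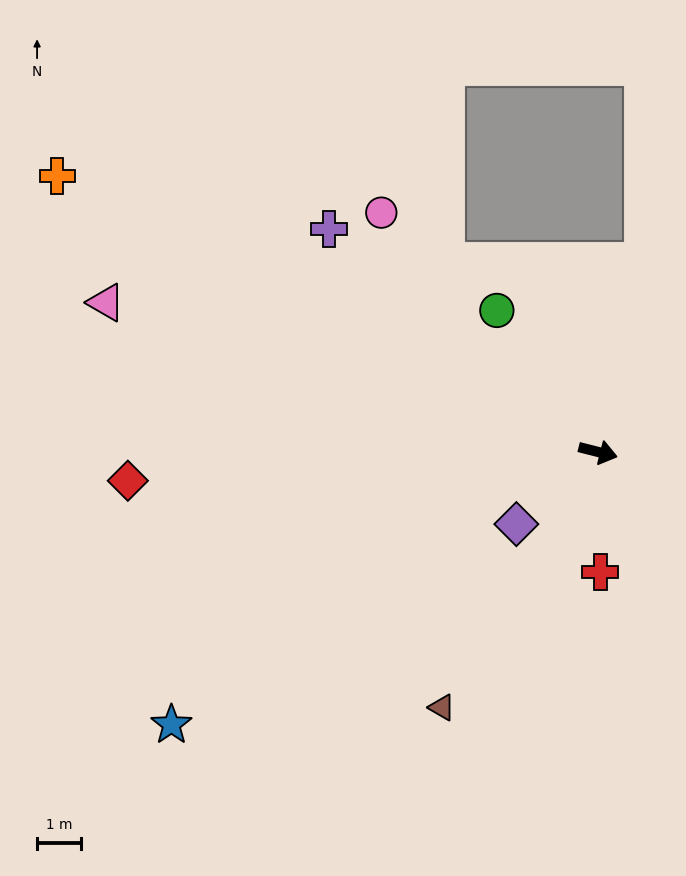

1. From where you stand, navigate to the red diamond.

turn right 162°, forward 10.8 m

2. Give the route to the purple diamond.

turn right 124°, forward 2.5 m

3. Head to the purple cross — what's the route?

turn left 155°, forward 8.0 m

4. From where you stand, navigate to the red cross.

turn right 75°, forward 2.8 m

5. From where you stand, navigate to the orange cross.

turn left 167°, forward 13.9 m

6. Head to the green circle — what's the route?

turn left 140°, forward 4.0 m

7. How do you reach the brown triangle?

turn right 107°, forward 6.9 m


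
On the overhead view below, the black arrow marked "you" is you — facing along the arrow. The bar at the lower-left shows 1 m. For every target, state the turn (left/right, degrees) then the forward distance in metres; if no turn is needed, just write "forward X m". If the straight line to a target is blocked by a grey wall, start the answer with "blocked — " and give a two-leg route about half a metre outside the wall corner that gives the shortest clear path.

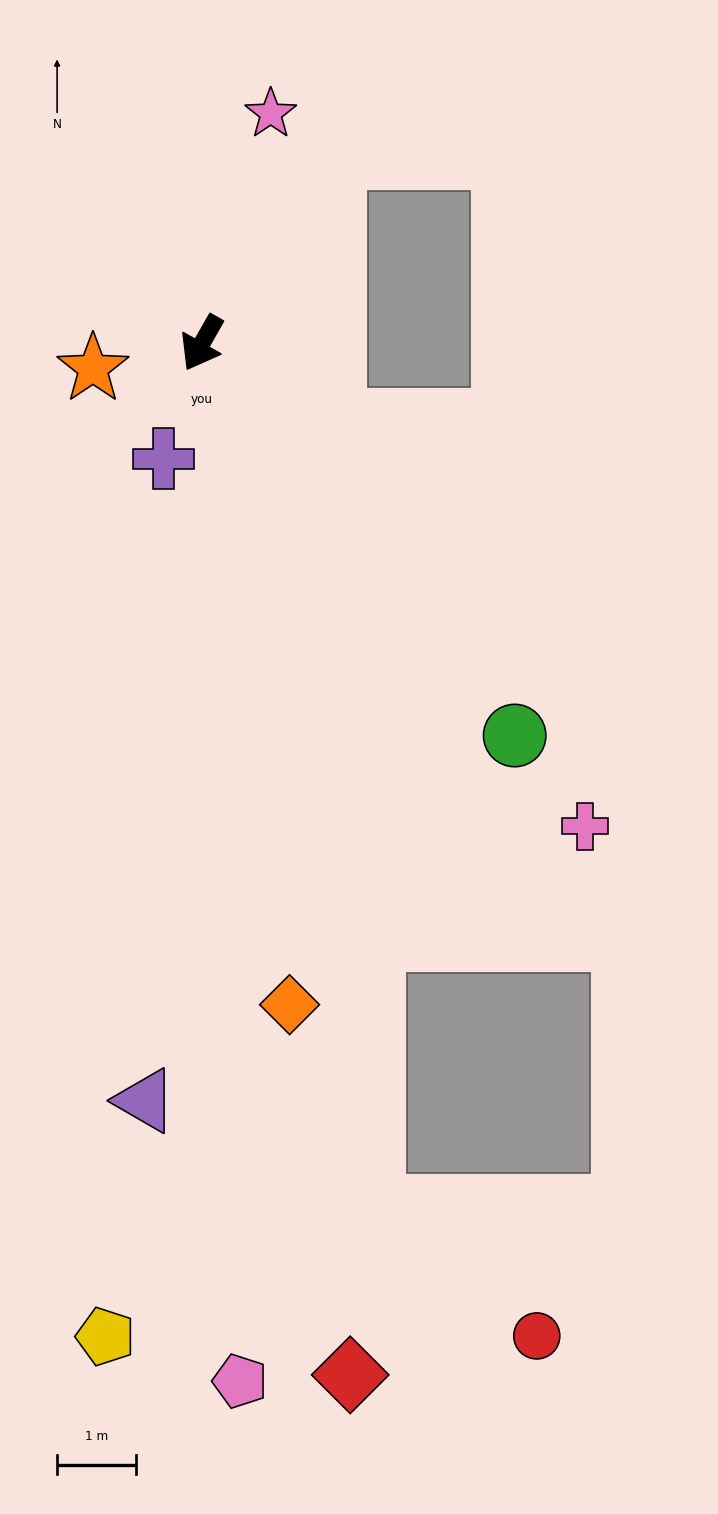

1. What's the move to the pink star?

turn right 167°, forward 3.0 m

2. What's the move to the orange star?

turn right 47°, forward 1.4 m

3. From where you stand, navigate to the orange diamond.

turn left 37°, forward 8.4 m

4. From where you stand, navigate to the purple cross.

turn left 11°, forward 1.5 m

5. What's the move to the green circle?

turn left 68°, forward 6.3 m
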